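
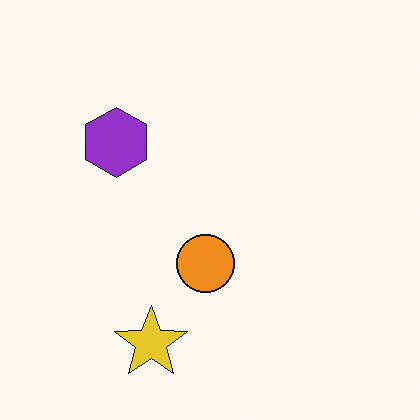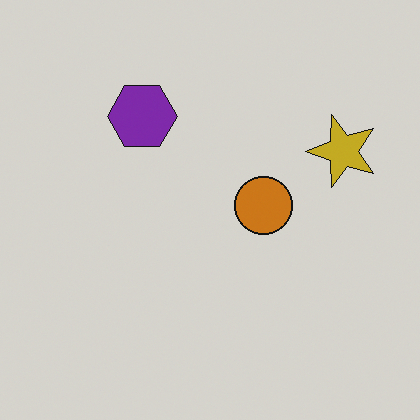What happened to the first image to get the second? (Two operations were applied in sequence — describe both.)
The transformation is: transposed (reflected across the top-left ↔ bottom-right diagonal), then darkened a little.

Shapes have swapped their row and column positions — what was in the top-right is now in the bottom-left — a diagonal reflection. Every pixel — background and shapes alike — is uniformly darkened.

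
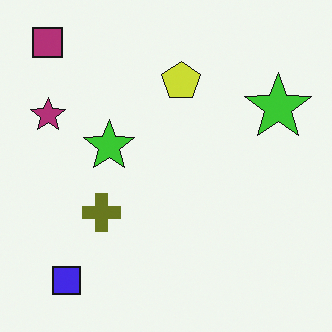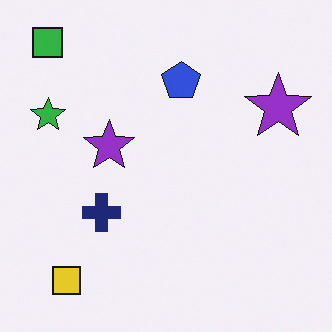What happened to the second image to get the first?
The first image is the second hue-shifted by a large amount.

Every shape's color has rotated by the same amount around the hue wheel — a uniform hue shift.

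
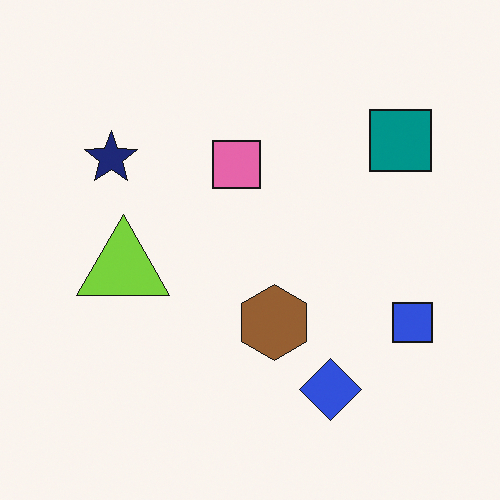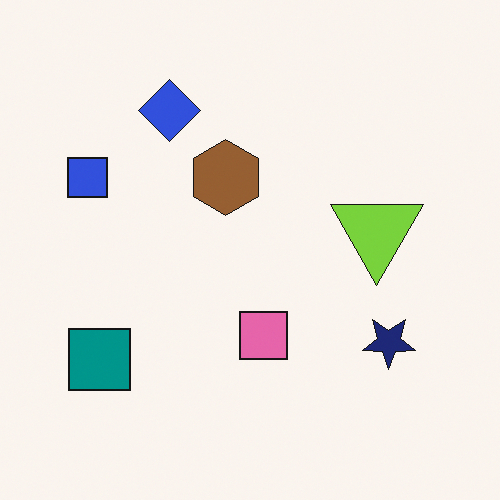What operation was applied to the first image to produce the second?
The second image is the first rotated 180°.

The teal square sits in the top-right of the first image and the bottom-left of the second — consistent with a whole-image 180° rotation.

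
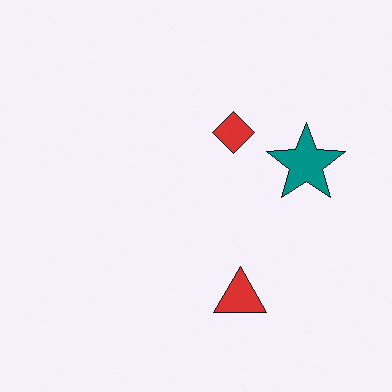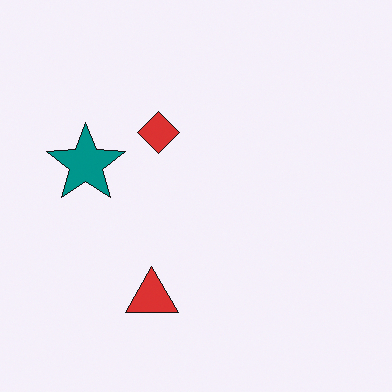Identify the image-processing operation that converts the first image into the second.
The second image is the first flipped horizontally (left ↔ right).

The teal star is in the right of the first image and the left of the second — shapes on opposite sides of the vertical midline have swapped in a mirror flip.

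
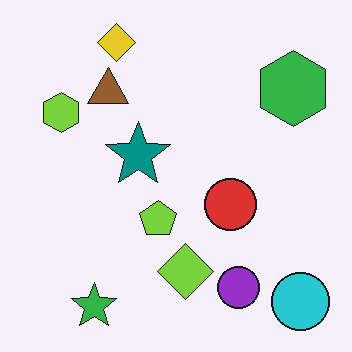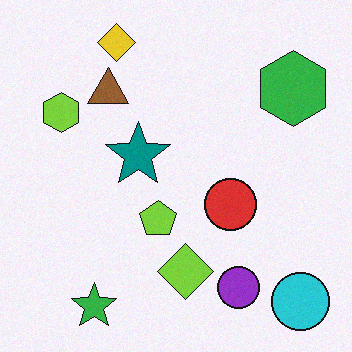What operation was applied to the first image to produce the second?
It was degraded with subtle gaussian noise.

Random speckle covers the whole image, including the flat background.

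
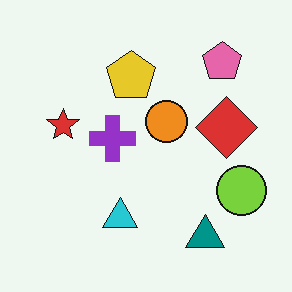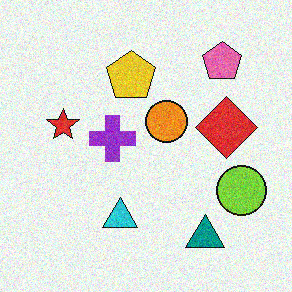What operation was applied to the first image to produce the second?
The second image is the first degraded with moderate additive noise.

Random speckle covers the whole image, including the flat background.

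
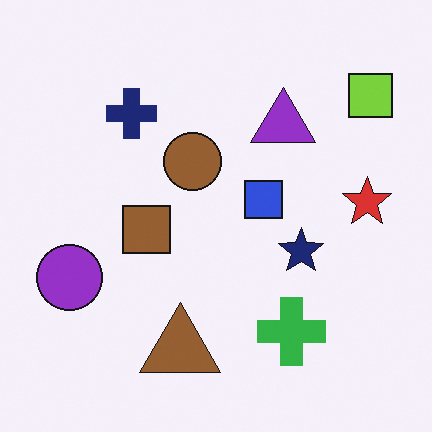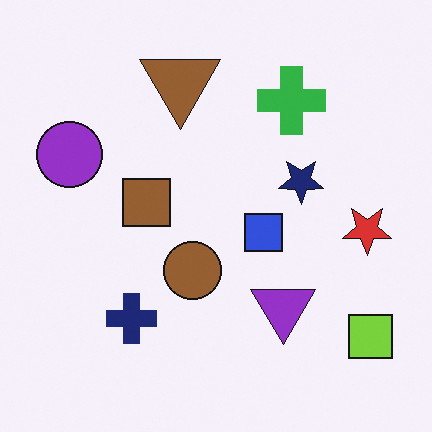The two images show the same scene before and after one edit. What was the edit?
This is the original image flipped vertically (top ↔ bottom).

The brown triangle is in the bottom of the first image and the top of the second — shapes on opposite sides of the horizontal midline have swapped in a mirror flip.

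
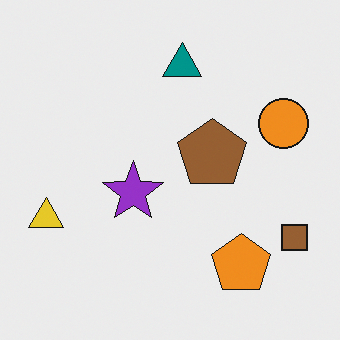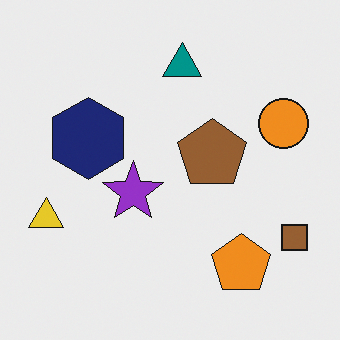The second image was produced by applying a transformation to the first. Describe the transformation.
Overlaid with an additional navy hexagon.

A navy hexagon appears in the second image that is absent from the first.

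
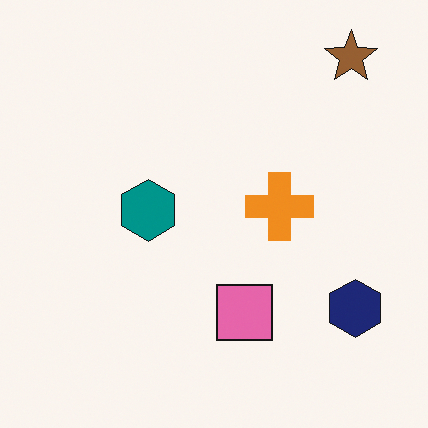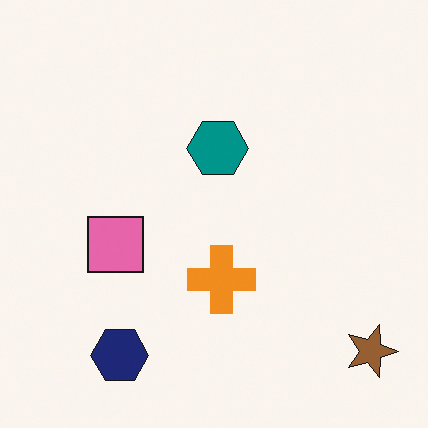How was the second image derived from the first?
The second image is the first rotated 90° clockwise.

The brown star sits in the top-right of the first image and the bottom-right of the second — consistent with a whole-image 90° clockwise rotation.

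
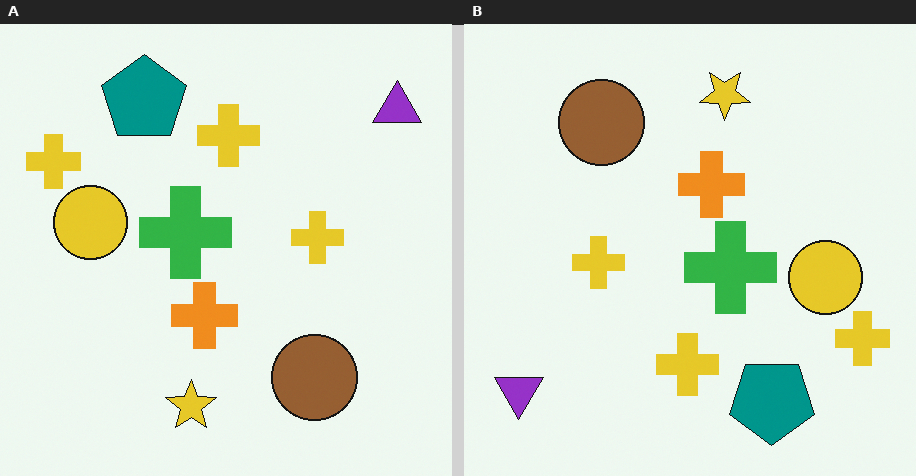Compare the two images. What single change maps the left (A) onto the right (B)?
The image was rotated 180°.

The purple triangle sits in the top-right of the left (A) image and the bottom-left of the right (B) — consistent with a whole-image 180° rotation.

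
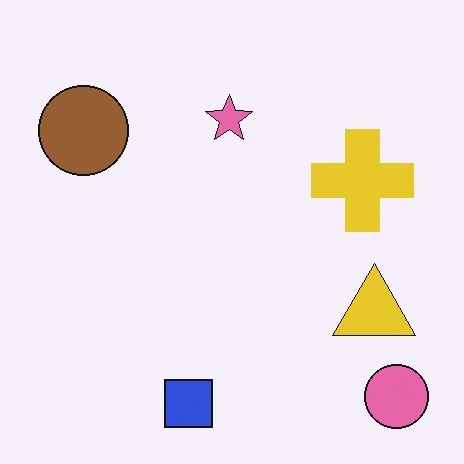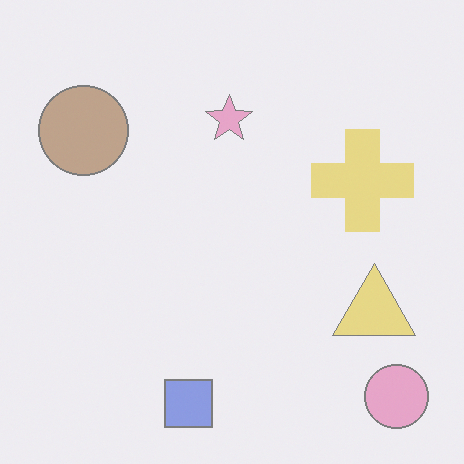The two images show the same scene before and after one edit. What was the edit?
Given much lower contrast.

Tones are pushed toward mid-grey across the whole image — a global contrast change.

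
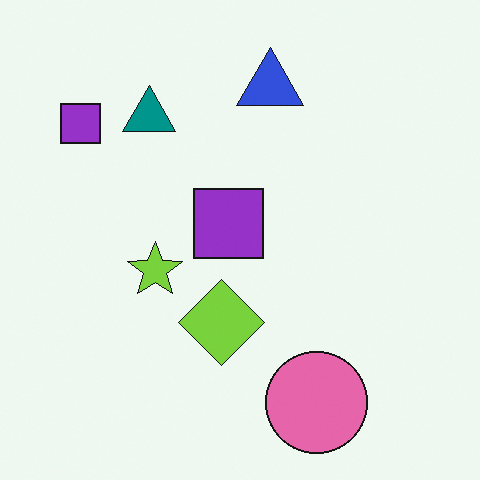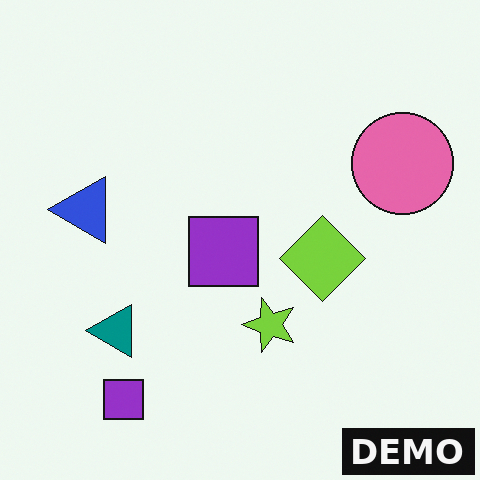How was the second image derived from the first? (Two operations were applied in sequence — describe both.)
The second image is the first rotated 90° counter-clockwise, then watermarked with the text "DEMO" in the lower-right corner.

The pink circle sits in the bottom of the first image and the right of the second — consistent with a whole-image 90° counter-clockwise rotation. A dark label reading "DEMO" appears in the lower-right corner.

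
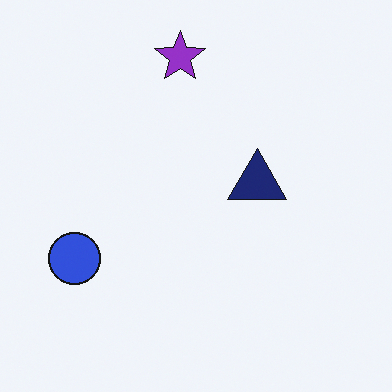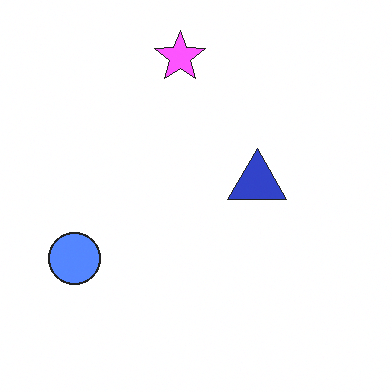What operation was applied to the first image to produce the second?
Substantially brightened.

Every pixel — background and shapes alike — is uniformly brightened.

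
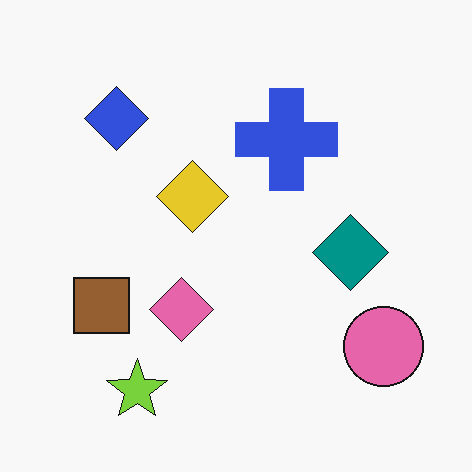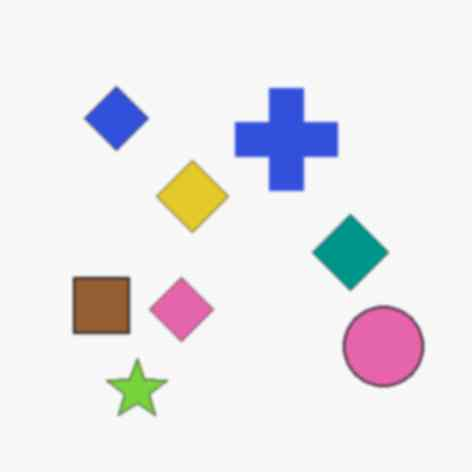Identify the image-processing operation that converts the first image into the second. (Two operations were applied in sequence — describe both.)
The second image is the first given a subtle gaussian blur, then JPEG-compressed with visible artifacts.

Shape edges and outlines are uniformly softened across the whole image. Blocky 8×8 compression artifacts appear around shape edges and the flat background shows ringing — characteristic JPEG degradation.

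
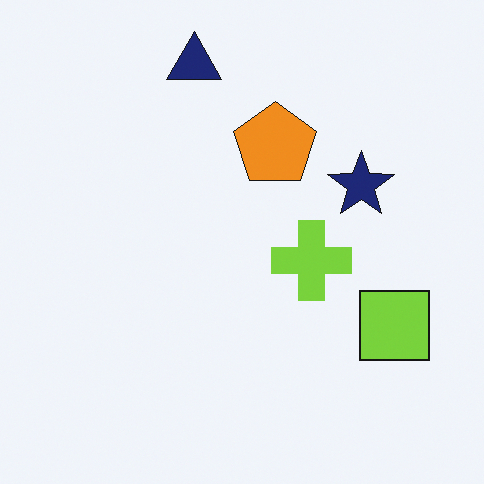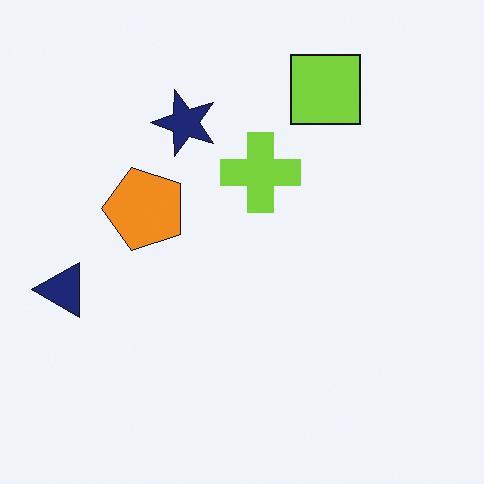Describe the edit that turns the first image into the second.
This is the original image rotated 90° counter-clockwise.

The navy triangle sits in the top of the first image and the left of the second — consistent with a whole-image 90° counter-clockwise rotation.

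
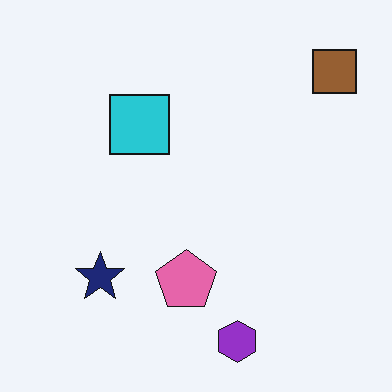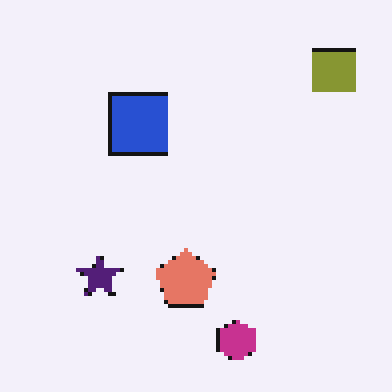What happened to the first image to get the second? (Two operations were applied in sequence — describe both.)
Hue-shifted slightly, then mildly pixelated.

Every shape's color has rotated by the same amount around the hue wheel — a uniform hue shift. Shapes are reduced to large square blocks; fine edges and outlines are lost — a downscale-then-upscale (mosaic) effect.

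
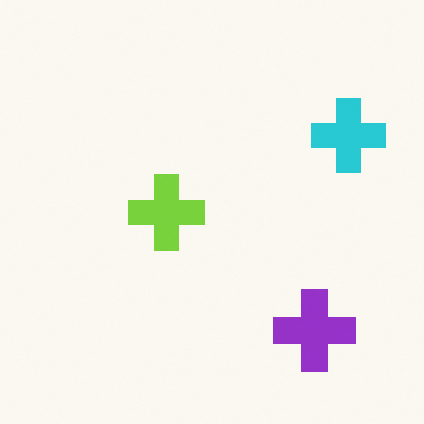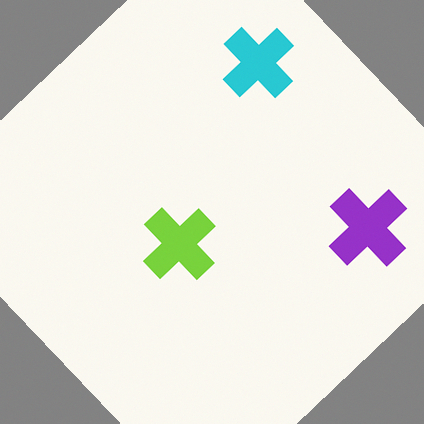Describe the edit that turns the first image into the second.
The image was rotated counter-clockwise by a large amount — several tens of degrees.

Every shape is tilted by the same angle and the image corners show triangular fill wedges — a whole-image rotation by a non-right angle.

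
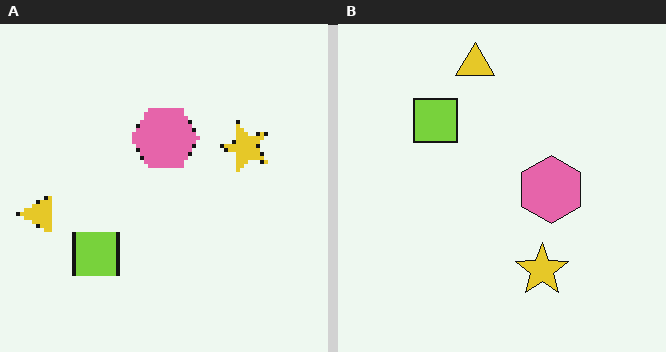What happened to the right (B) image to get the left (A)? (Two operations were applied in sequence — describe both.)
This is the original image rotated 90° counter-clockwise, then lightly pixelated (a mild mosaic effect).

The yellow triangle sits in the top of the right (B) image and the left of the left (A) — consistent with a whole-image 90° counter-clockwise rotation. Shapes are reduced to large square blocks; fine edges and outlines are lost — a downscale-then-upscale (mosaic) effect.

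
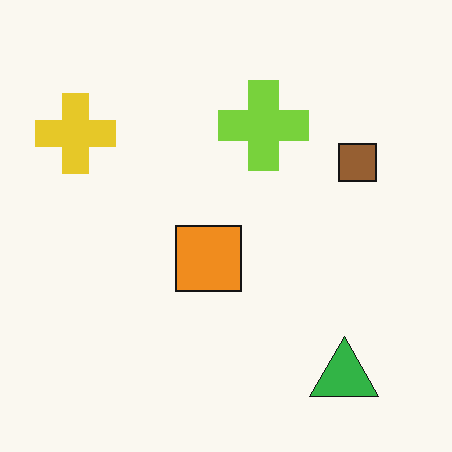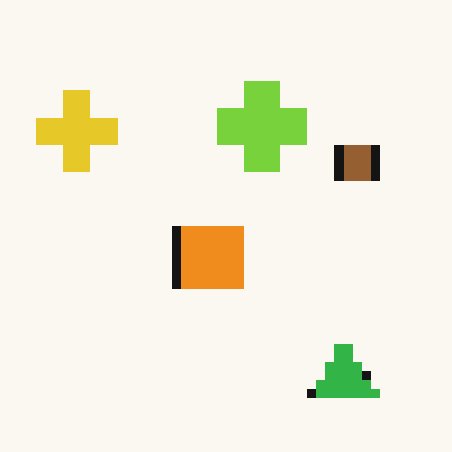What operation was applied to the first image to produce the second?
It was coarsely pixelated.

Shapes are reduced to large square blocks; fine edges and outlines are lost — a downscale-then-upscale (mosaic) effect.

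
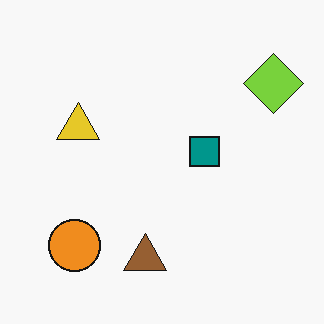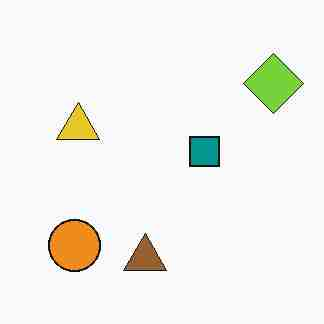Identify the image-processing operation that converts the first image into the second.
The second image is the first heavily JPEG-compressed with obvious blocking artifacts.

Blocky 8×8 compression artifacts appear around shape edges and the flat background shows ringing — characteristic JPEG degradation.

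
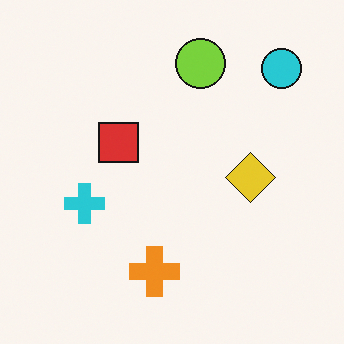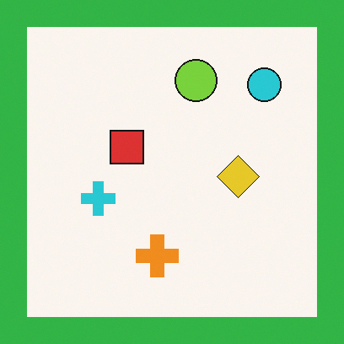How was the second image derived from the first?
The image was framed with a green border.

A solid green frame runs around the edge of the second image, with the content slightly shrunk inside it.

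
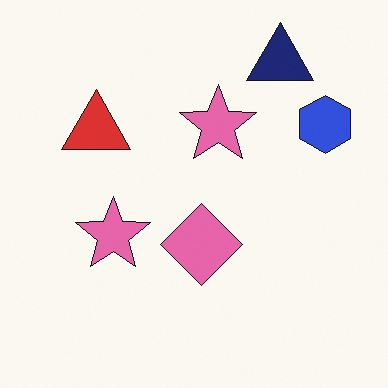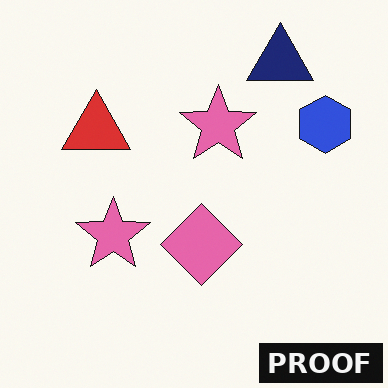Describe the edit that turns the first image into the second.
This is the original image watermarked with the text "PROOF" in the lower-right corner.

A dark label reading "PROOF" appears in the lower-right corner.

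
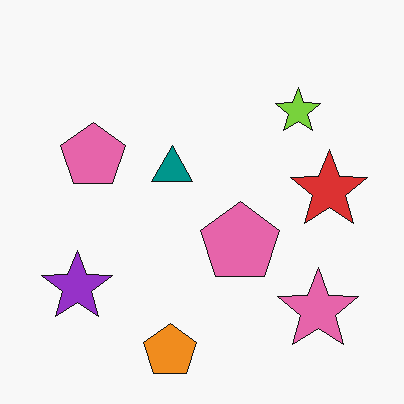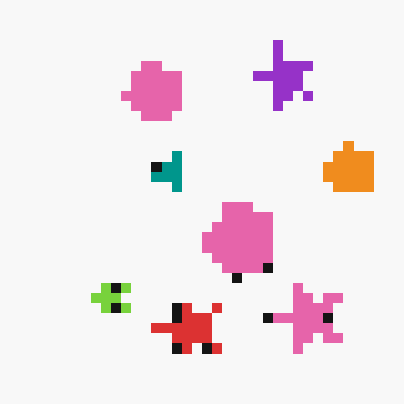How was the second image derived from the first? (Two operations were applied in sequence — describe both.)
This is the original image transposed (reflected across the top-left ↔ bottom-right diagonal), then coarsely pixelated.

Shapes have swapped their row and column positions — what was in the top-right is now in the bottom-left — a diagonal reflection. Shapes are reduced to large square blocks; fine edges and outlines are lost — a downscale-then-upscale (mosaic) effect.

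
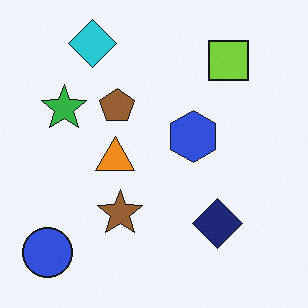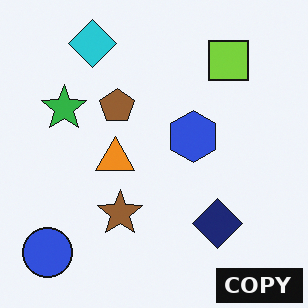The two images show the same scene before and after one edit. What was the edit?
Watermarked with the text "COPY" in the lower-right corner.

A dark label reading "COPY" appears in the lower-right corner.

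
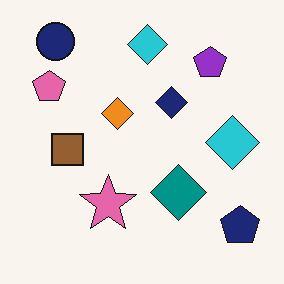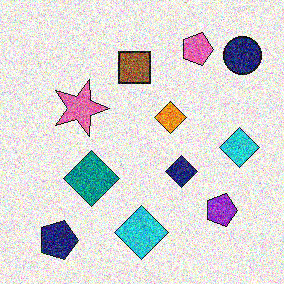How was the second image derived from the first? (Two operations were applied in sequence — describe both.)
This is the original image degraded with a thick layer of grain, then rotated 90° clockwise.

Random speckle covers the whole image, including the flat background. The navy circle sits in the top-left of the first image and the top-right of the second — consistent with a whole-image 90° clockwise rotation.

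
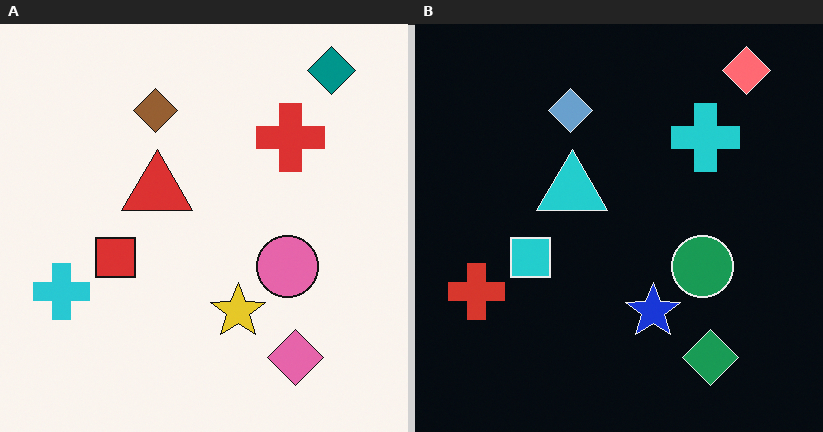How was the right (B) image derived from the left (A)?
Color-inverted (negative).

The light background has become dark and every shape's color is its complement — a photographic negative.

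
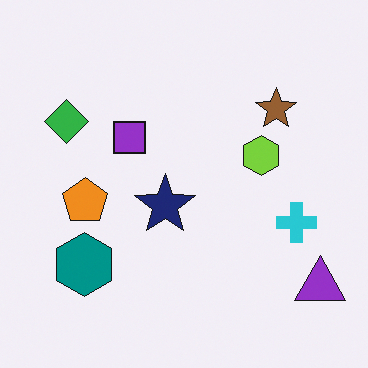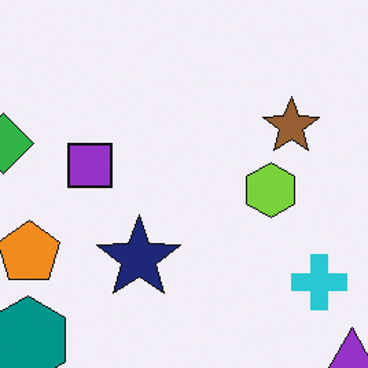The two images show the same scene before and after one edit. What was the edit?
It was cropped slightly and scaled back up.

The visible shapes are larger and the field of view is narrower; shapes near the original edges may be partly or wholly outside the frame — a crop-and-rescale.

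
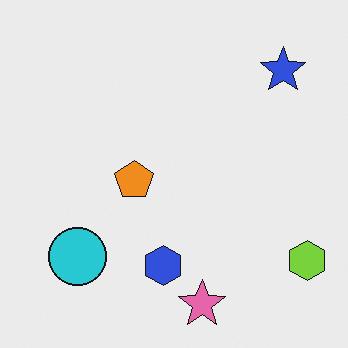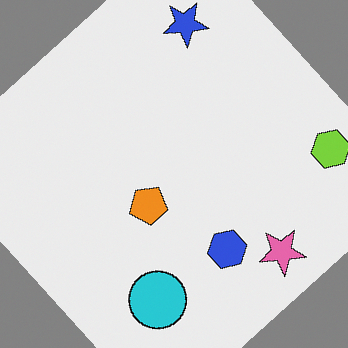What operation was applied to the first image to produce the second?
This is the original image rotated counter-clockwise by a large amount — several tens of degrees.

Every shape is tilted by the same angle and the image corners show triangular fill wedges — a whole-image rotation by a non-right angle.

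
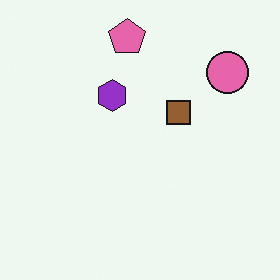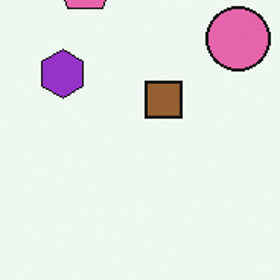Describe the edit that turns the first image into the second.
It was cropped to a modestly smaller region and rescaled.

The visible shapes are larger and the field of view is narrower; shapes near the original edges may be partly or wholly outside the frame — a crop-and-rescale.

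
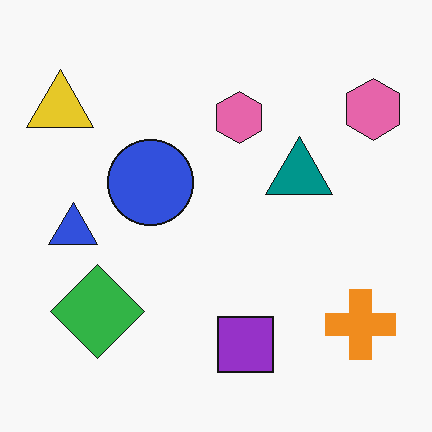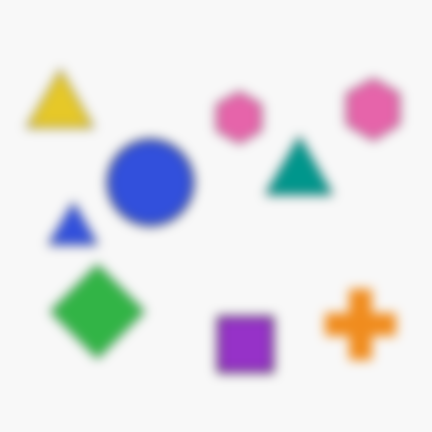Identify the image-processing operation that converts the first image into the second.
The second image is the first strongly gaussian-blurred.

Shape edges and outlines are uniformly softened across the whole image.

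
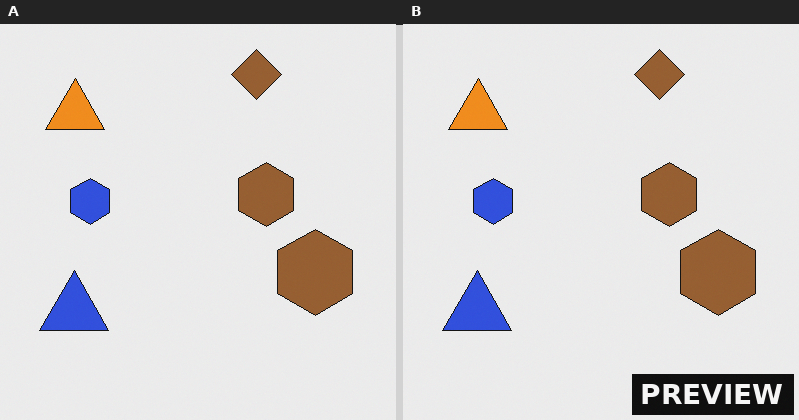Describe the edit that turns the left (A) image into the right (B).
This is the original image watermarked with the text "PREVIEW" in the lower-right corner.

A dark label reading "PREVIEW" appears in the lower-right corner.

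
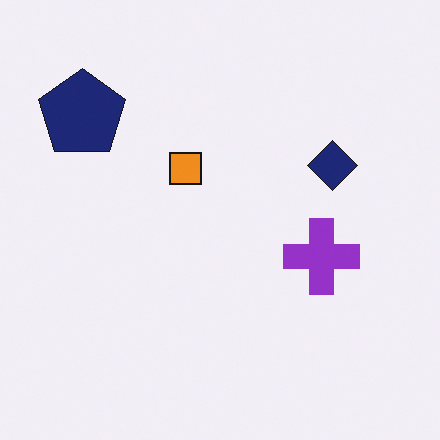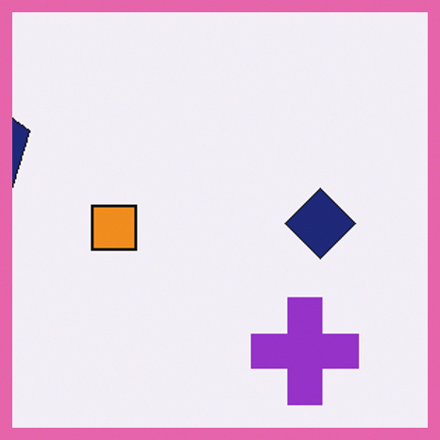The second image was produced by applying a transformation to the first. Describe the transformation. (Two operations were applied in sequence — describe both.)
This is the original image cropped to a modestly smaller region and rescaled, then framed with a pink border.

The visible shapes are larger and the field of view is narrower; shapes near the original edges may be partly or wholly outside the frame — a crop-and-rescale. A solid pink frame runs around the edge of the second image, with the content slightly shrunk inside it.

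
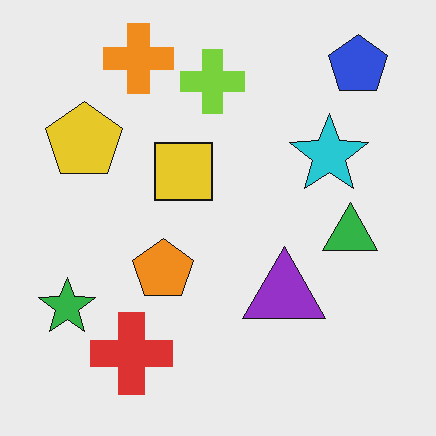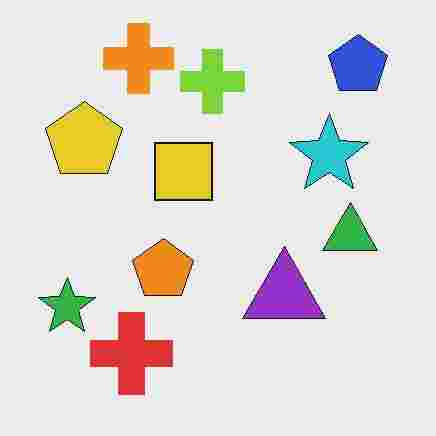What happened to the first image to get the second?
The image was heavily JPEG-compressed with obvious blocking artifacts.

Blocky 8×8 compression artifacts appear around shape edges and the flat background shows ringing — characteristic JPEG degradation.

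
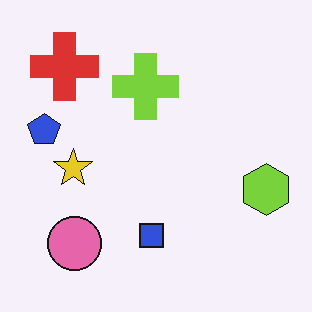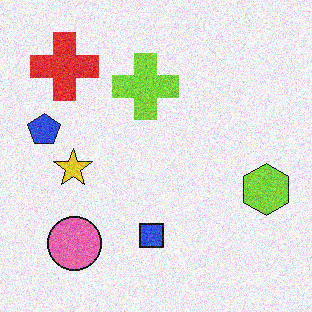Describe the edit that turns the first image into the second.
The image was degraded with visible gaussian noise.

Random speckle covers the whole image, including the flat background.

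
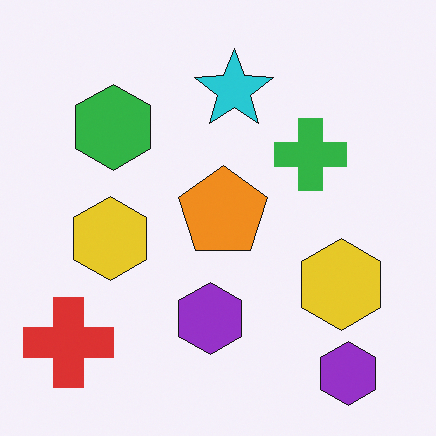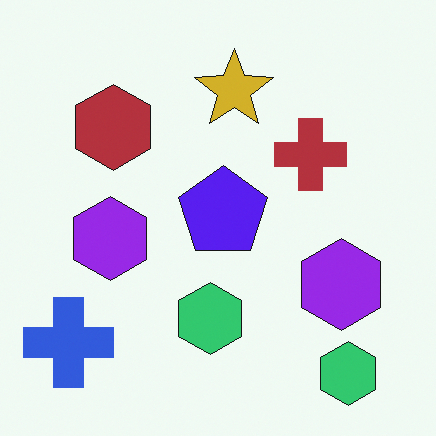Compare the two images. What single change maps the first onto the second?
The transformation is: hue-shifted through roughly half the color wheel.

Every shape's color has rotated by the same amount around the hue wheel — a uniform hue shift.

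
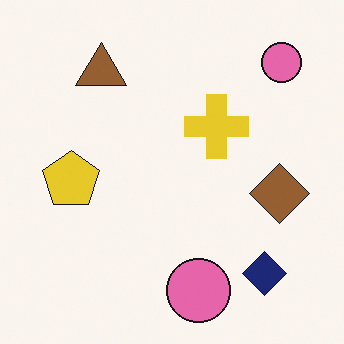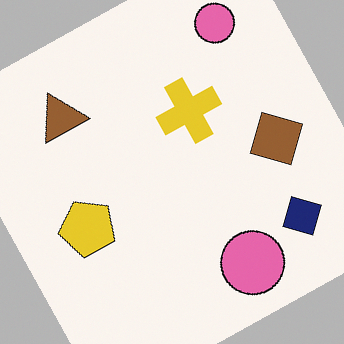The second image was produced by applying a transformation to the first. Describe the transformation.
The second image is the first rotated counter-clockwise by a clearly visible amount.

Every shape is tilted by the same angle and the image corners show triangular fill wedges — a whole-image rotation by a non-right angle.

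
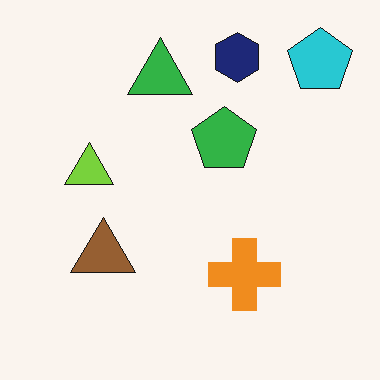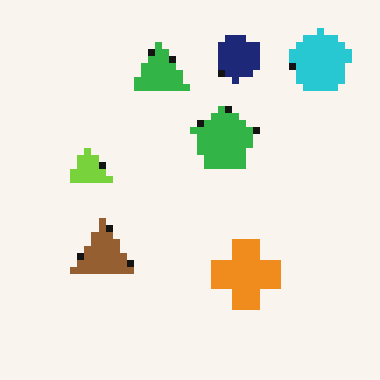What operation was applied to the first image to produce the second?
It was moderately pixelated.

Shapes are reduced to large square blocks; fine edges and outlines are lost — a downscale-then-upscale (mosaic) effect.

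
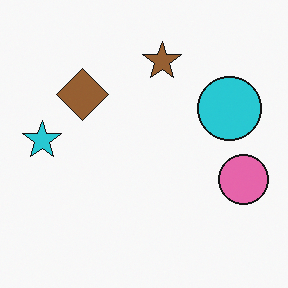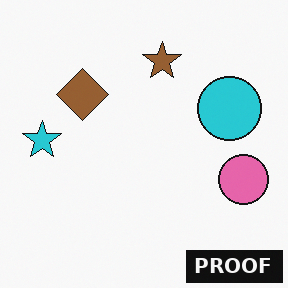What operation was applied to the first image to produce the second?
The second image is the first watermarked with the text "PROOF" in the lower-right corner.

A dark label reading "PROOF" appears in the lower-right corner.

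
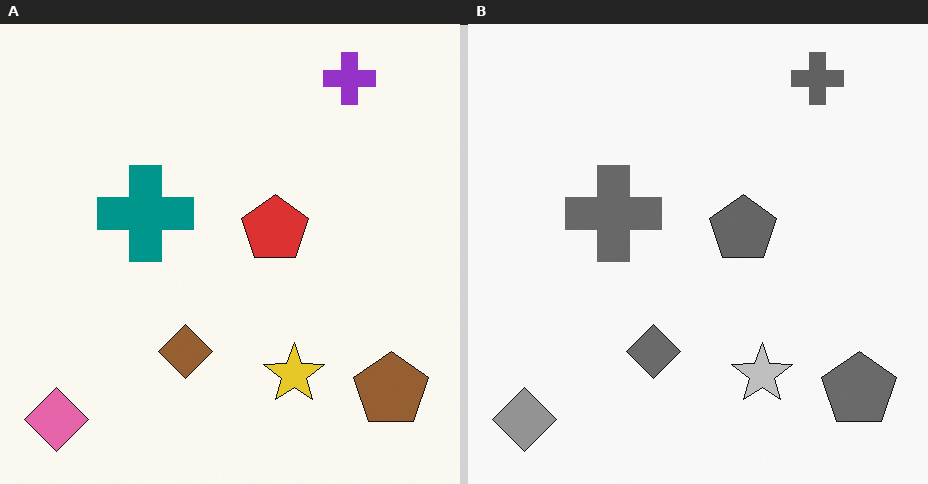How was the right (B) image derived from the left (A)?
The right (B) image is the left (A) converted to grayscale.

All color is removed — every shape is now a shade of grey.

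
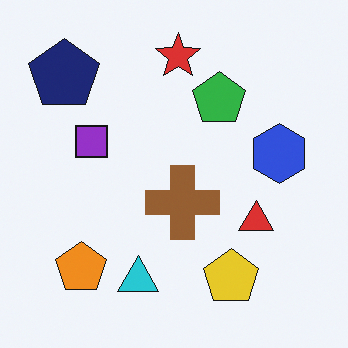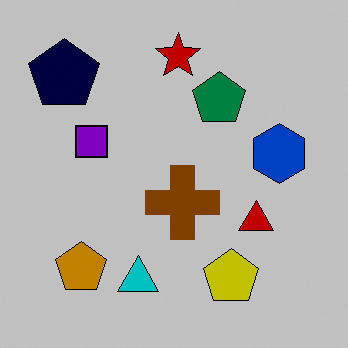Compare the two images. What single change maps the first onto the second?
It was heavily posterized to just a handful of flat colors.

Each flat color has snapped to a coarser quantized level — most visibly, the near-white background has dropped to a flat grey.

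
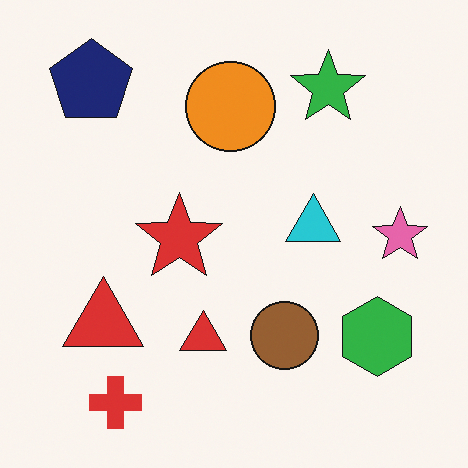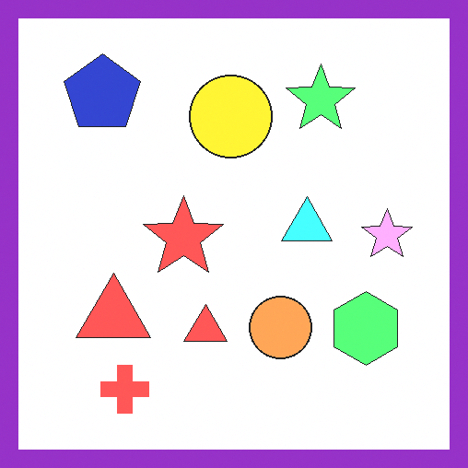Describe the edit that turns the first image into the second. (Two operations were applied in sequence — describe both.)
Noticeably brightened, then framed with a purple border.

Every pixel — background and shapes alike — is uniformly brightened. A solid purple frame runs around the edge of the second image, with the content slightly shrunk inside it.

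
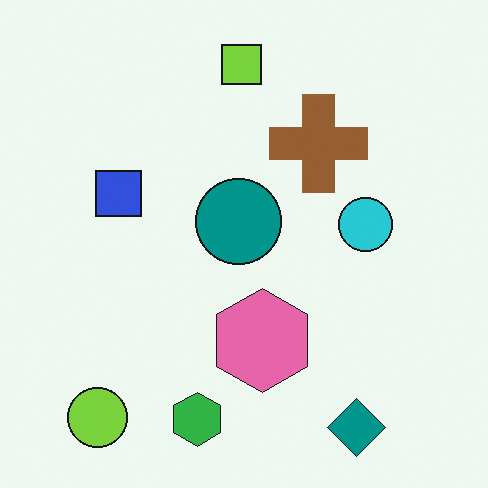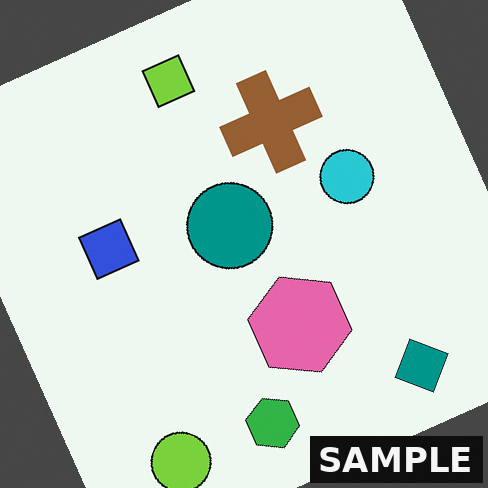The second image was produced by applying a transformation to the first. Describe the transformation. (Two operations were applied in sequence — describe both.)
This is the original image rotated counter-clockwise by a moderate amount, then watermarked with the text "SAMPLE" in the lower-right corner.

Every shape is tilted by the same angle and the image corners show triangular fill wedges — a whole-image rotation by a non-right angle. A dark label reading "SAMPLE" appears in the lower-right corner.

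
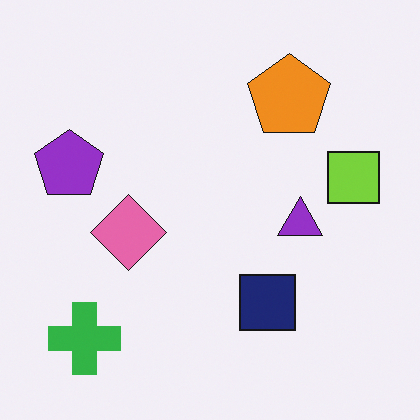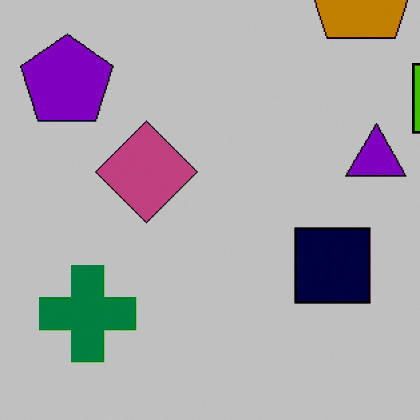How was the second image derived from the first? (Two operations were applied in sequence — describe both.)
This is the original image cropped to a modestly smaller region and rescaled, then aggressively posterized.

The visible shapes are larger and the field of view is narrower; shapes near the original edges may be partly or wholly outside the frame — a crop-and-rescale. Each flat color has snapped to a coarser quantized level — most visibly, the near-white background has dropped to a flat grey.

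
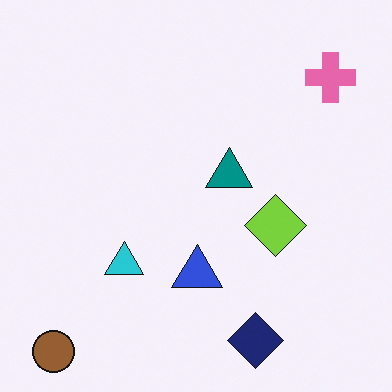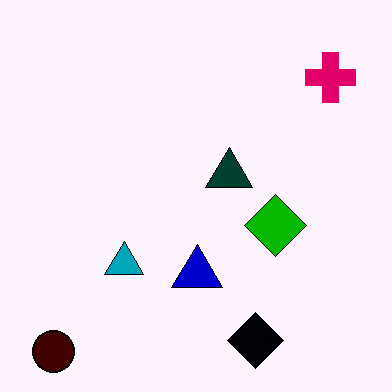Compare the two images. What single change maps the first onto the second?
The second image is the first boosted in contrast.

Tones are pushed away from mid-grey across the whole image — a global contrast change.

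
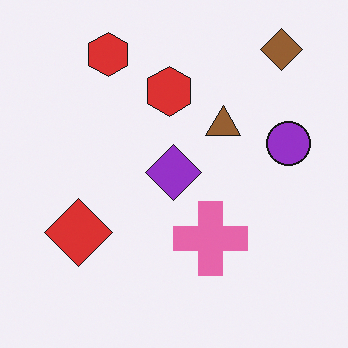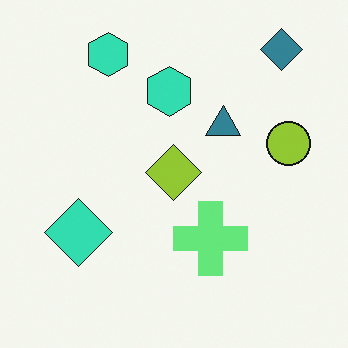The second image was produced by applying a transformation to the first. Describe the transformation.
The transformation is: hue-shifted through roughly half the color wheel.

Every shape's color has rotated by the same amount around the hue wheel — a uniform hue shift.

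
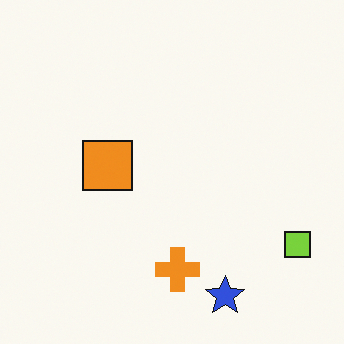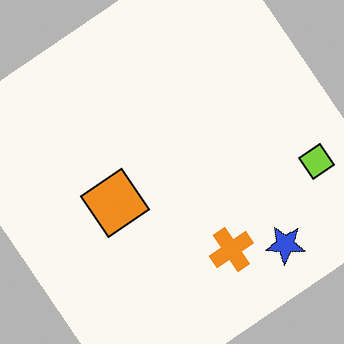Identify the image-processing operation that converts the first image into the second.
It was rotated counter-clockwise by a large amount — several tens of degrees.

Every shape is tilted by the same angle and the image corners show triangular fill wedges — a whole-image rotation by a non-right angle.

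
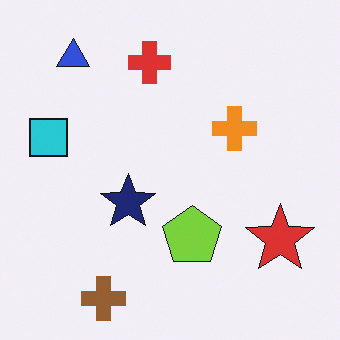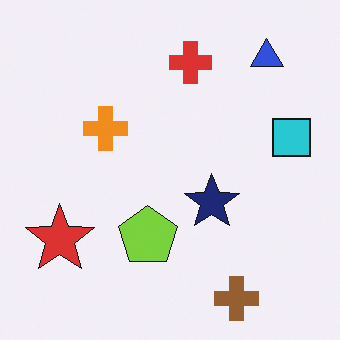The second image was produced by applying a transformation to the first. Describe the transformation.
The image was flipped horizontally (left ↔ right).

The cyan square is in the left of the first image and the right of the second — shapes on opposite sides of the vertical midline have swapped in a mirror flip.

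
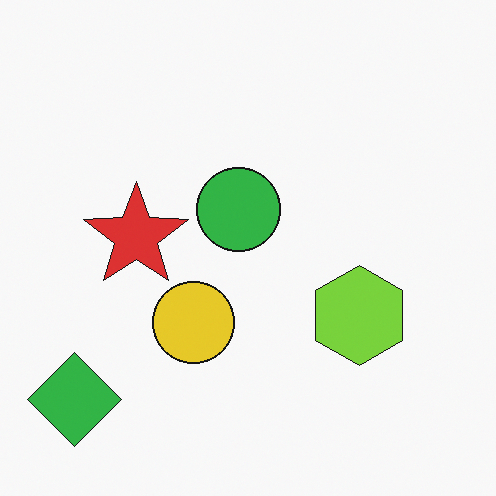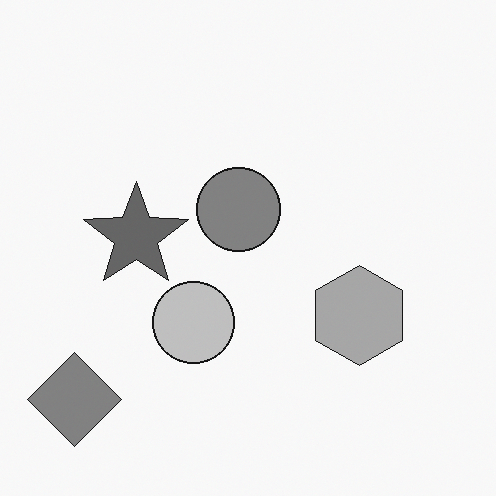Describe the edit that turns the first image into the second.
This is the original image converted to grayscale.

All color is removed — every shape is now a shade of grey.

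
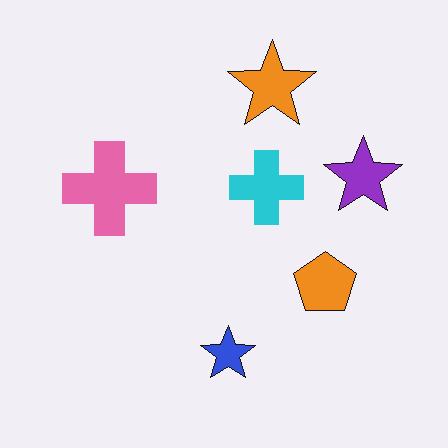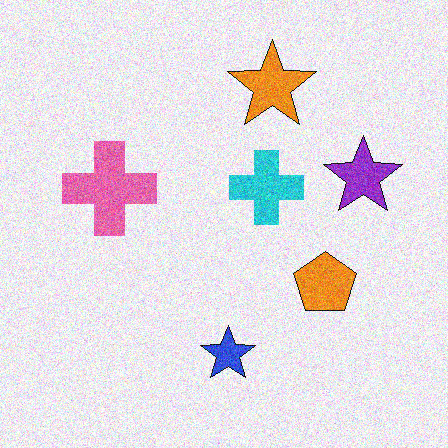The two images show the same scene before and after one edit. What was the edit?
Degraded with moderate additive noise.

Random speckle covers the whole image, including the flat background.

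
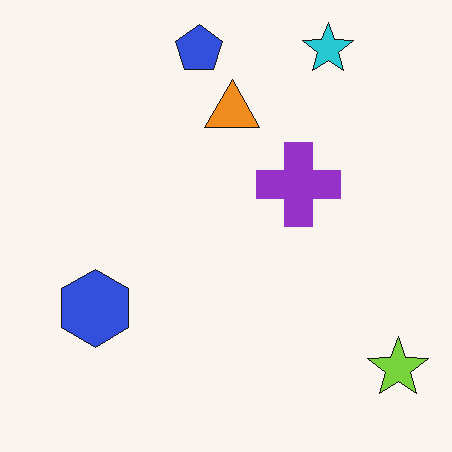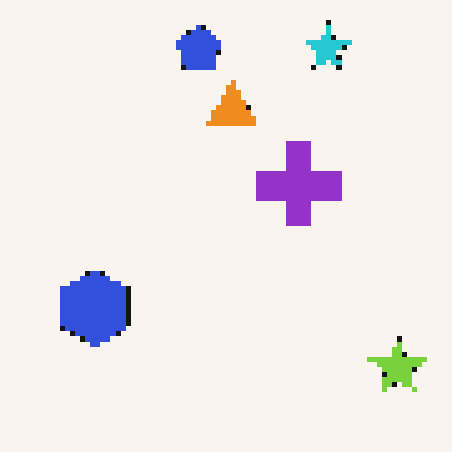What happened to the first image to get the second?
Mildly pixelated.

Shapes are reduced to large square blocks; fine edges and outlines are lost — a downscale-then-upscale (mosaic) effect.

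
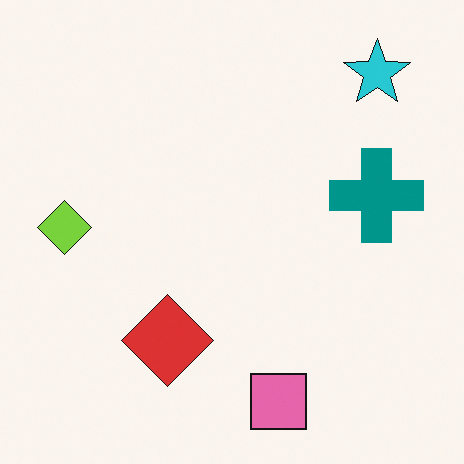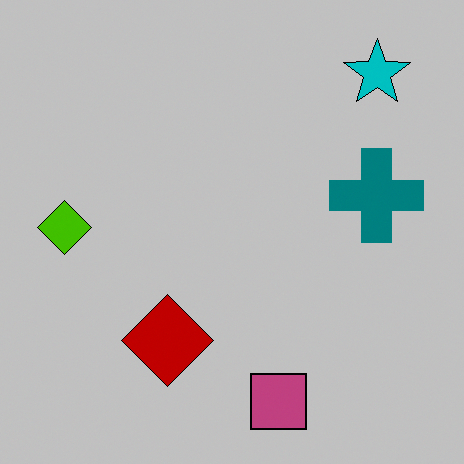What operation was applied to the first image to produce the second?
The image was heavily posterized to just a handful of flat colors.

Each flat color has snapped to a coarser quantized level — most visibly, the near-white background has dropped to a flat grey.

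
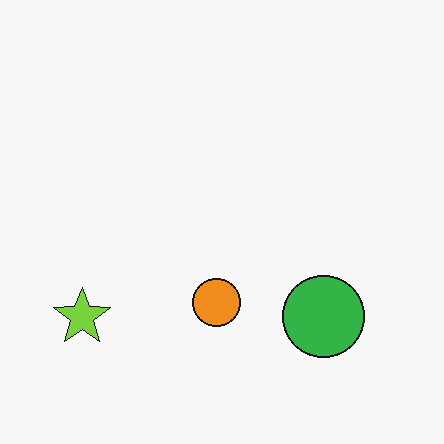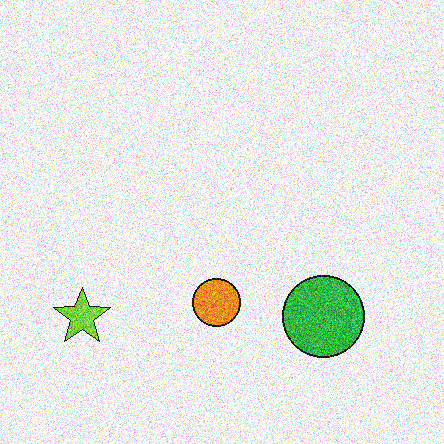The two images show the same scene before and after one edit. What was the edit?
This is the original image degraded with heavy additive noise.

Random speckle covers the whole image, including the flat background.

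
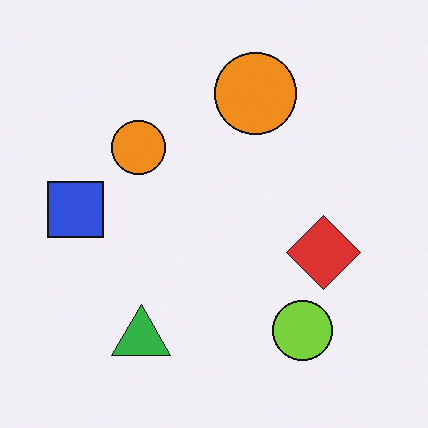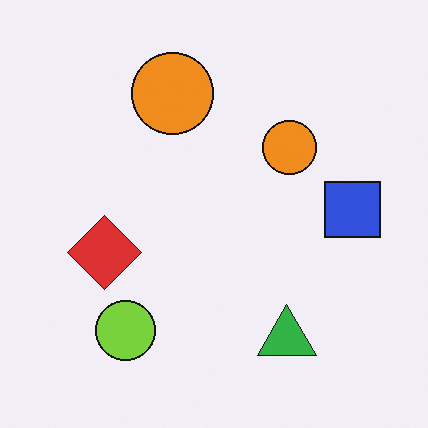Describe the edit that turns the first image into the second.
Flipped horizontally (left ↔ right).

The blue square is in the left of the first image and the right of the second — shapes on opposite sides of the vertical midline have swapped in a mirror flip.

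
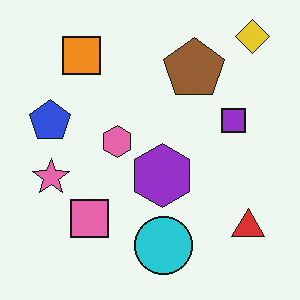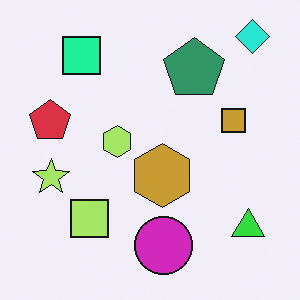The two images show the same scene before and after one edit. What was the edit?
The transformation is: hue-shifted by a moderate amount.

Every shape's color has rotated by the same amount around the hue wheel — a uniform hue shift.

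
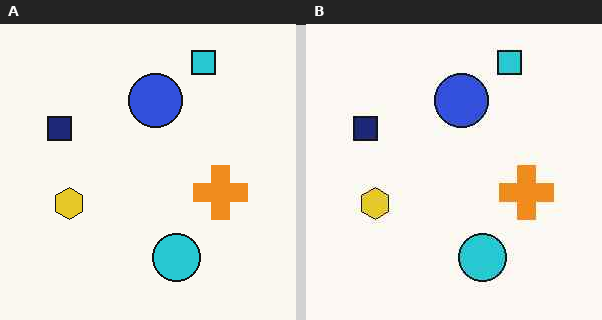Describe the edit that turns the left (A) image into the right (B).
The image was given moderate JPEG compression.

Blocky 8×8 compression artifacts appear around shape edges and the flat background shows ringing — characteristic JPEG degradation.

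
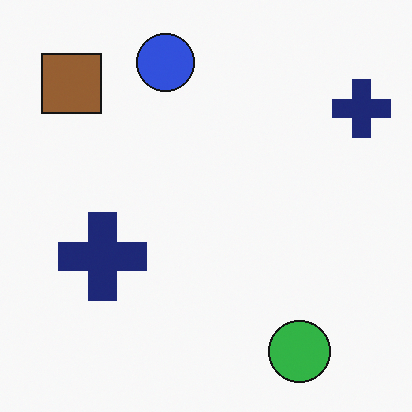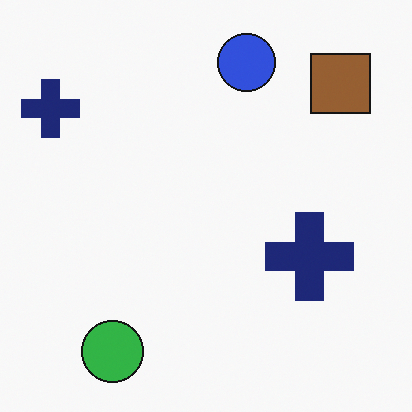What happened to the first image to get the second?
The second image is the first flipped horizontally (left ↔ right).

The brown square is in the top-left of the first image and the top-right of the second — shapes on opposite sides of the vertical midline have swapped in a mirror flip.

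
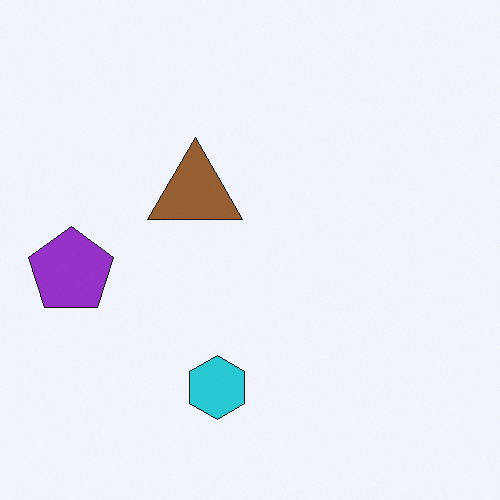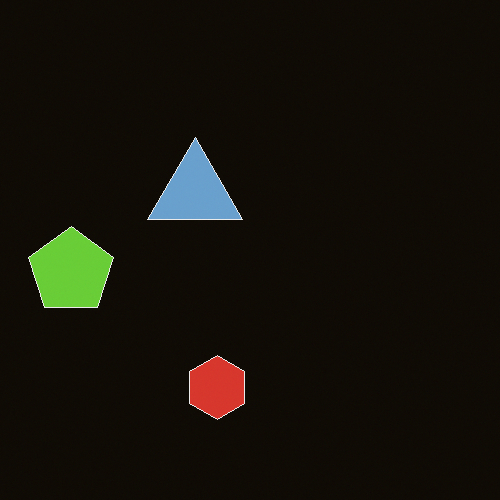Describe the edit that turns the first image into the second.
The second image is the first color-inverted (negative).

The light background has become dark and every shape's color is its complement — a photographic negative.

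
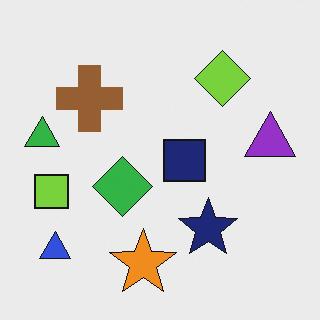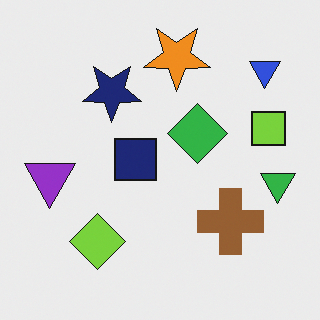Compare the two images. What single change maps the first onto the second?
The image was rotated 180°.

The blue triangle sits in the bottom-left of the first image and the top-right of the second — consistent with a whole-image 180° rotation.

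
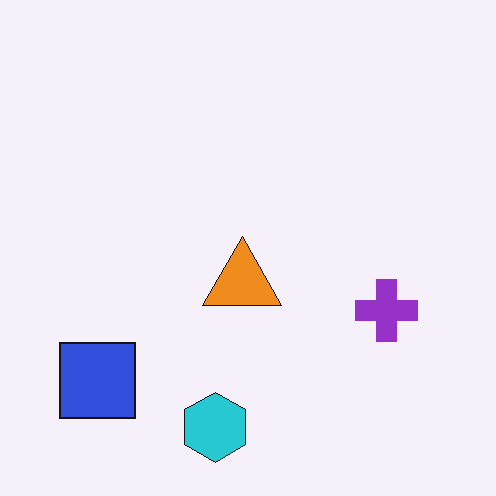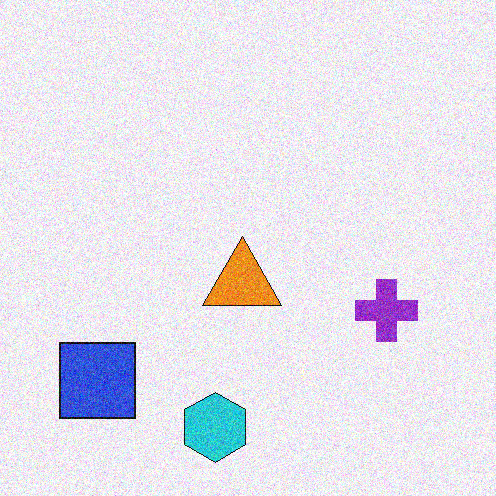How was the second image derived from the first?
The second image is the first degraded with visible gaussian noise.

Random speckle covers the whole image, including the flat background.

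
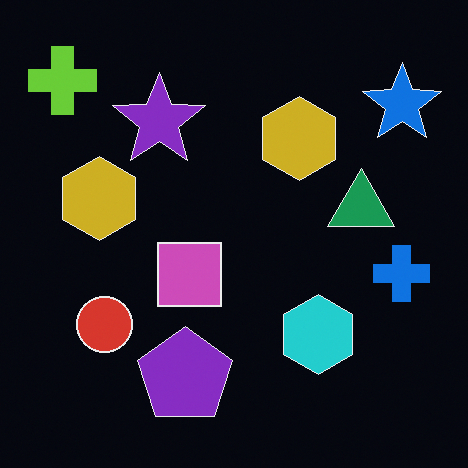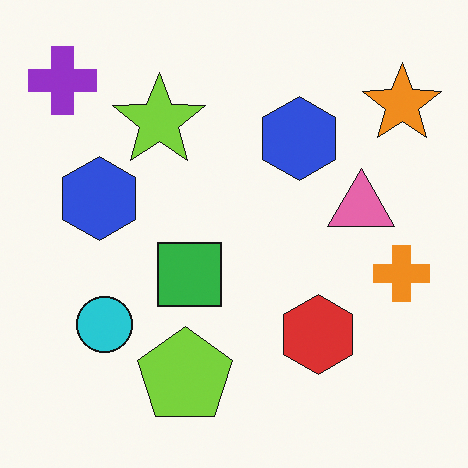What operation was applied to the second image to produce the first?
The transformation is: color-inverted (negative).

The light background has become dark and every shape's color is its complement — a photographic negative.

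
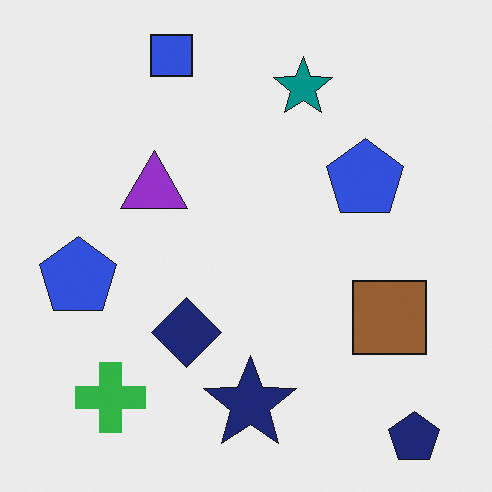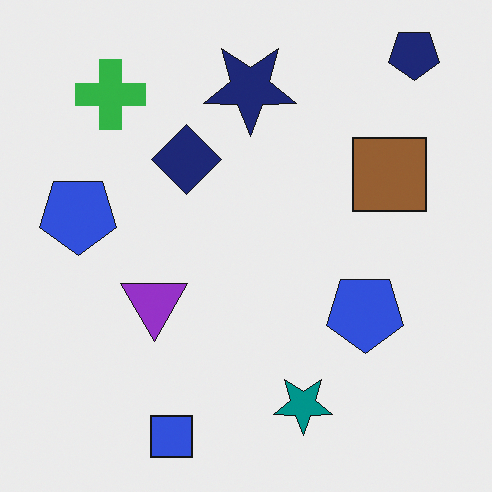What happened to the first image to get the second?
The transformation is: flipped vertically (top ↔ bottom).

The navy pentagon is in the bottom-right of the first image and the top-right of the second — shapes on opposite sides of the horizontal midline have swapped in a mirror flip.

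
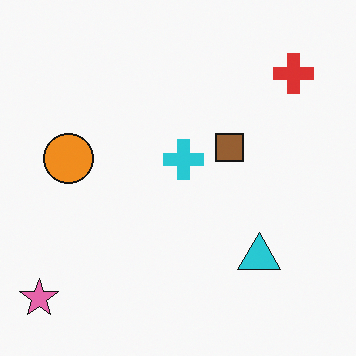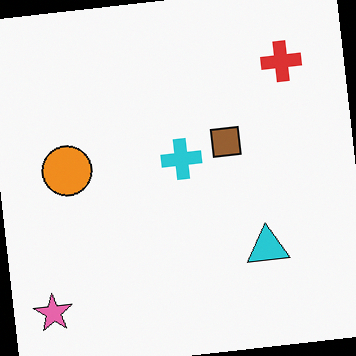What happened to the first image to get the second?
It was rotated counter-clockwise by a slight angle.

Every shape is tilted by the same angle and the image corners show triangular fill wedges — a whole-image rotation by a non-right angle.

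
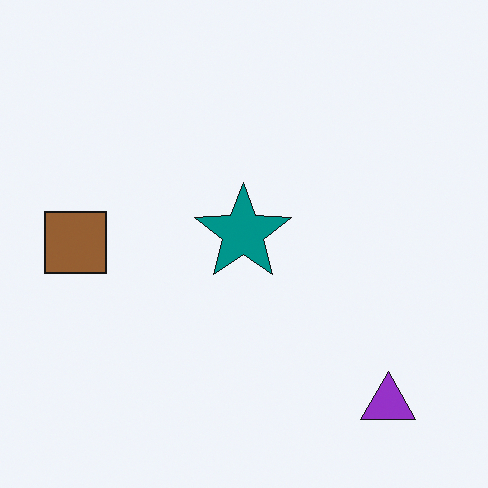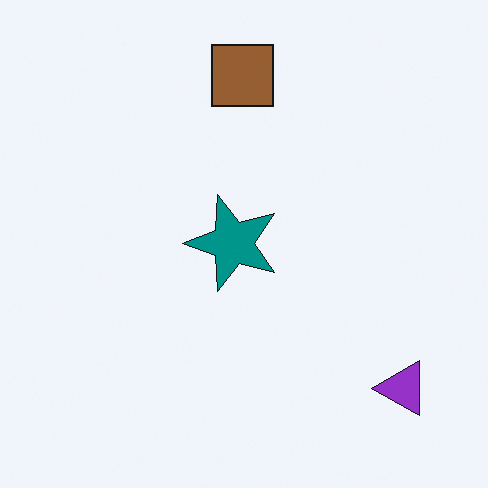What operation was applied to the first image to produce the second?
Transposed (reflected across the top-left ↔ bottom-right diagonal).

Shapes have swapped their row and column positions — what was in the top-right is now in the bottom-left — a diagonal reflection.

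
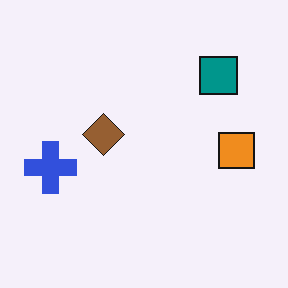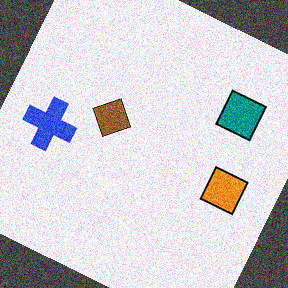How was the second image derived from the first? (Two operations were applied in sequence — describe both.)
The second image is the first rotated clockwise by a moderate amount, then degraded with moderate additive noise.

Every shape is tilted by the same angle and the image corners show triangular fill wedges — a whole-image rotation by a non-right angle. Random speckle covers the whole image, including the flat background.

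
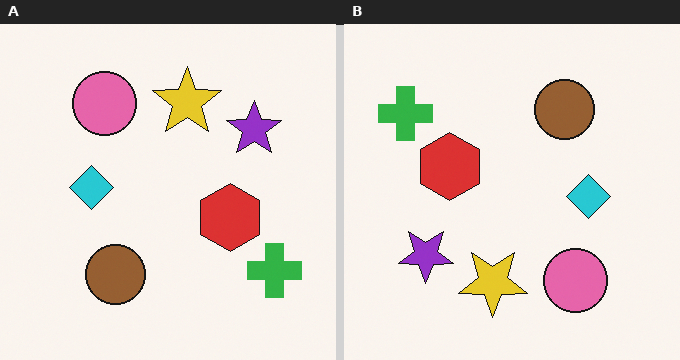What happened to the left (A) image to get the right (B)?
The image was rotated 180°.

The green cross sits in the bottom-right of the left (A) image and the top-left of the right (B) — consistent with a whole-image 180° rotation.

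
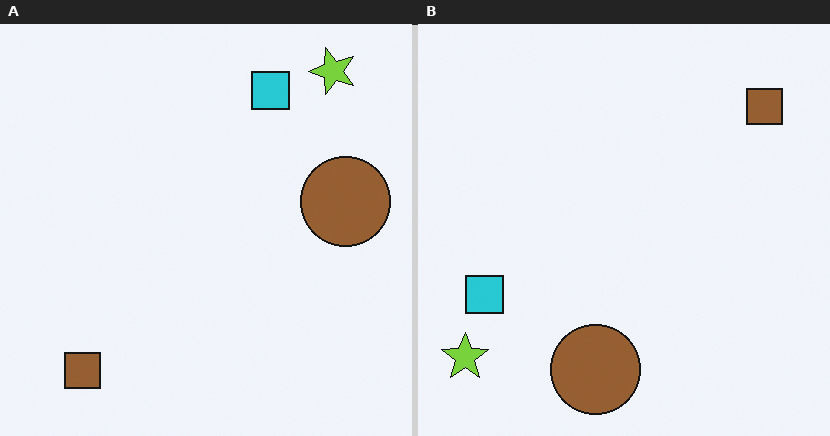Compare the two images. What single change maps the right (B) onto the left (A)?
The transformation is: transposed (reflected across the top-left ↔ bottom-right diagonal).

Shapes have swapped their row and column positions — what was in the top-right is now in the bottom-left — a diagonal reflection.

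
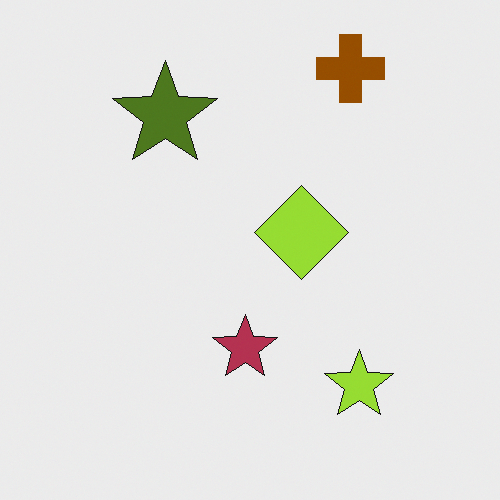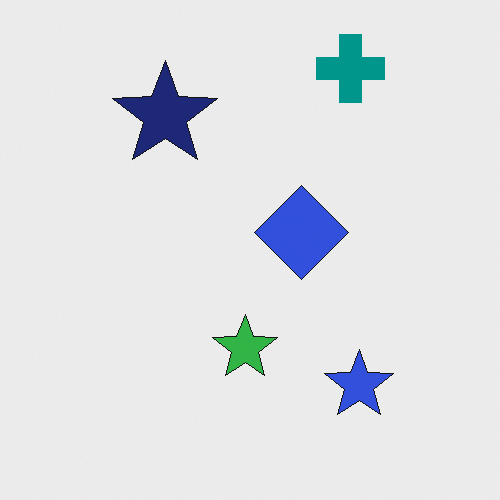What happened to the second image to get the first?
The image was hue-shifted by a large amount.

Every shape's color has rotated by the same amount around the hue wheel — a uniform hue shift.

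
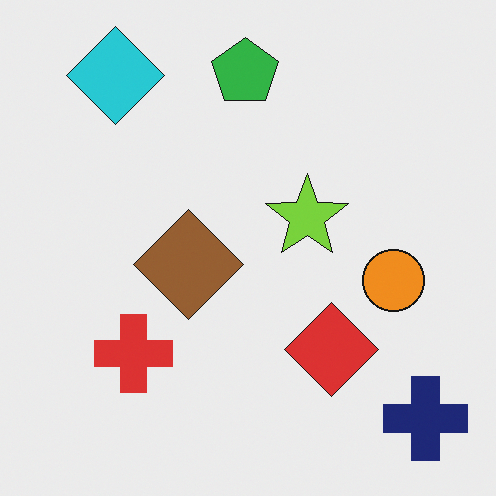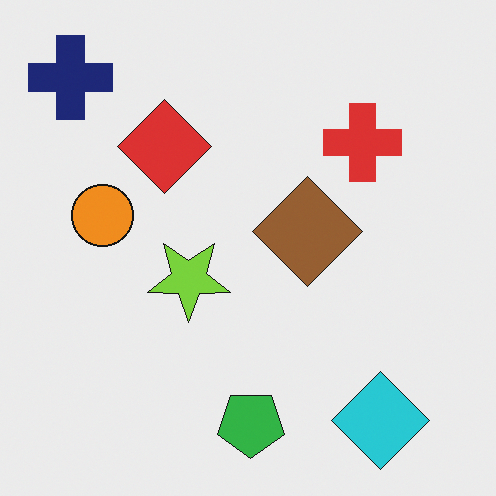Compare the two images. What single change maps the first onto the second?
Rotated 180°.

The navy cross sits in the bottom-right of the first image and the top-left of the second — consistent with a whole-image 180° rotation.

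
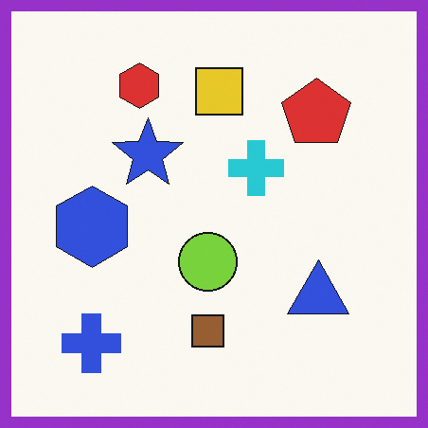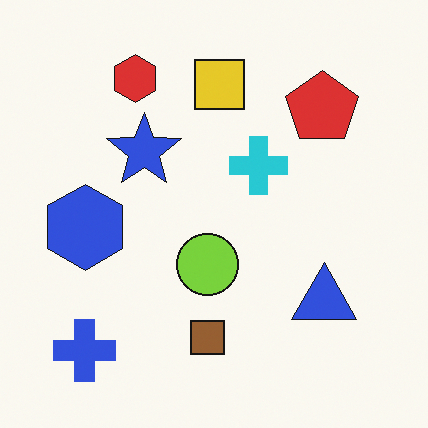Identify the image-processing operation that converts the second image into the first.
Framed with a purple border.

A solid purple frame runs around the edge of the first image, with the content slightly shrunk inside it.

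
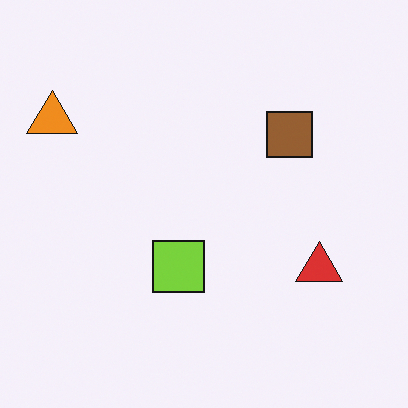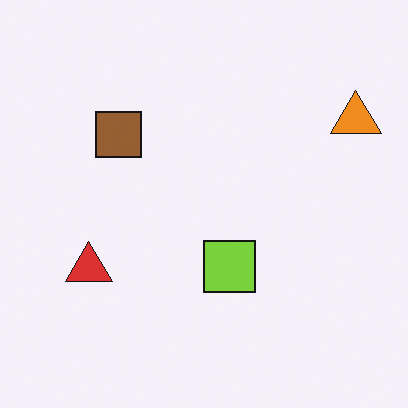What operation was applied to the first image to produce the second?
The second image is the first flipped horizontally (left ↔ right).

The orange triangle is in the top-left of the first image and the top-right of the second — shapes on opposite sides of the vertical midline have swapped in a mirror flip.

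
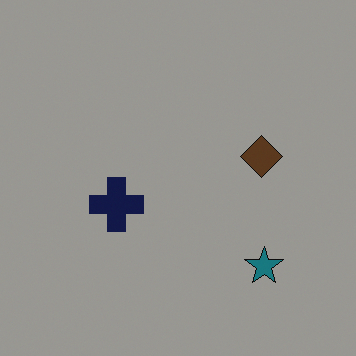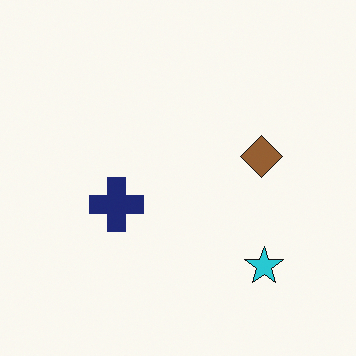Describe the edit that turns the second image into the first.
The first image is the second noticeably darkened.

Every pixel — background and shapes alike — is uniformly darkened.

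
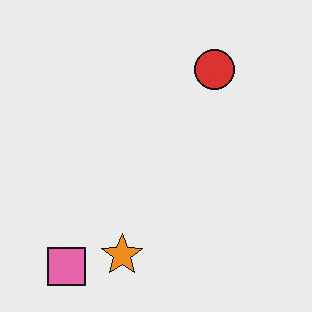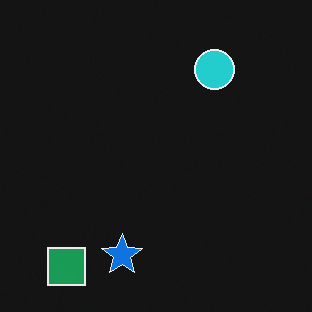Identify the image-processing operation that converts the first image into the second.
The image was color-inverted (negative).

The light background has become dark and every shape's color is its complement — a photographic negative.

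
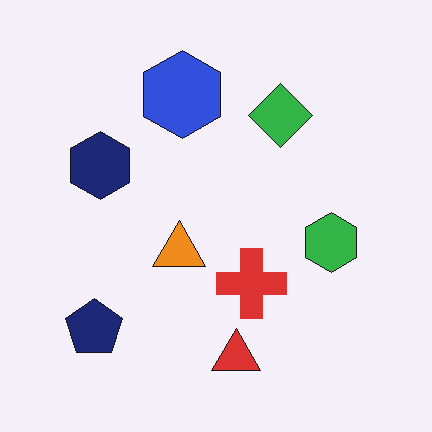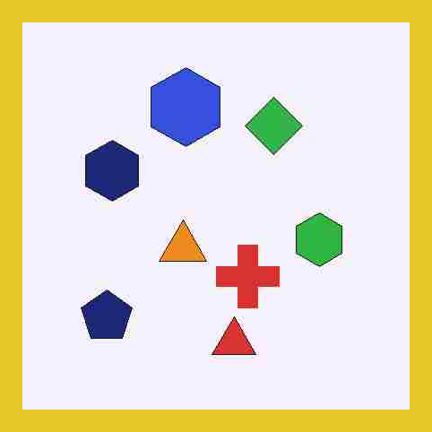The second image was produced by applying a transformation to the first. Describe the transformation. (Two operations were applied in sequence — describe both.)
This is the original image degraded with heavy JPEG compression, then framed with a yellow border.

Blocky 8×8 compression artifacts appear around shape edges and the flat background shows ringing — characteristic JPEG degradation. A solid yellow frame runs around the edge of the second image, with the content slightly shrunk inside it.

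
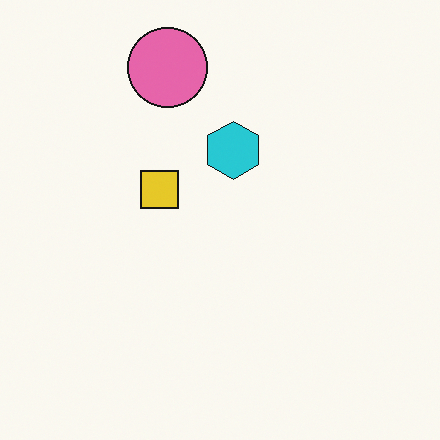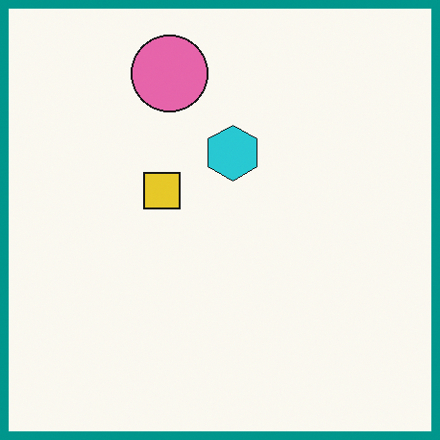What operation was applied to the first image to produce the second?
The image was framed with a teal border.

A solid teal frame runs around the edge of the second image, with the content slightly shrunk inside it.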